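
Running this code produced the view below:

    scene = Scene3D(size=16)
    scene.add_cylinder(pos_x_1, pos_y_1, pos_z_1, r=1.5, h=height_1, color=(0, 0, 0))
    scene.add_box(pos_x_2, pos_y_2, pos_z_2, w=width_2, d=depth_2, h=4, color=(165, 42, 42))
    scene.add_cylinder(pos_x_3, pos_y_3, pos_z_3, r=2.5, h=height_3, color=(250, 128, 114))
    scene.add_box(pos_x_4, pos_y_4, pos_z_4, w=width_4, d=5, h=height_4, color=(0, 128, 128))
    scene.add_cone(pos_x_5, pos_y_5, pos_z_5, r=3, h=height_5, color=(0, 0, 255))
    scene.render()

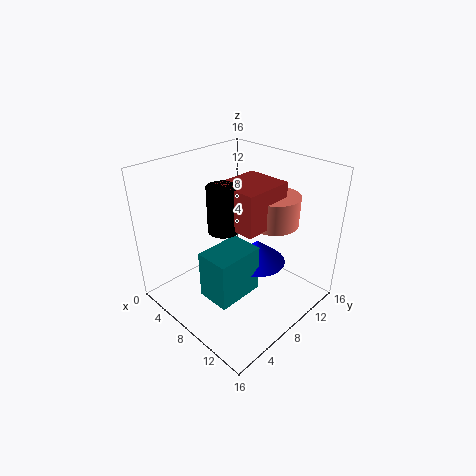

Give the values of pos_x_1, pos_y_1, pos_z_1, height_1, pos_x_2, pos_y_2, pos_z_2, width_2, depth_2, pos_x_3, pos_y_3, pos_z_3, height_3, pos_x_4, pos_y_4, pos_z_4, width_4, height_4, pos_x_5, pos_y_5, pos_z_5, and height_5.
pos_x_1 = 9.5, pos_y_1 = 4.5, pos_z_1 = 11, height_1 = 4.5, pos_x_2 = 8.5, pos_y_2 = 4.5, pos_z_2 = 11.5, width_2 = 4.5, depth_2 = 5, pos_x_3 = 12, pos_y_3 = 9, pos_z_3 = 11, height_3 = 3, pos_x_4 = 8.5, pos_y_4 = 2, pos_z_4 = 4, width_4 = 3.5, height_4 = 5, pos_x_5 = 10.5, pos_y_5 = 8.5, pos_z_5 = 6, height_5 = 2.5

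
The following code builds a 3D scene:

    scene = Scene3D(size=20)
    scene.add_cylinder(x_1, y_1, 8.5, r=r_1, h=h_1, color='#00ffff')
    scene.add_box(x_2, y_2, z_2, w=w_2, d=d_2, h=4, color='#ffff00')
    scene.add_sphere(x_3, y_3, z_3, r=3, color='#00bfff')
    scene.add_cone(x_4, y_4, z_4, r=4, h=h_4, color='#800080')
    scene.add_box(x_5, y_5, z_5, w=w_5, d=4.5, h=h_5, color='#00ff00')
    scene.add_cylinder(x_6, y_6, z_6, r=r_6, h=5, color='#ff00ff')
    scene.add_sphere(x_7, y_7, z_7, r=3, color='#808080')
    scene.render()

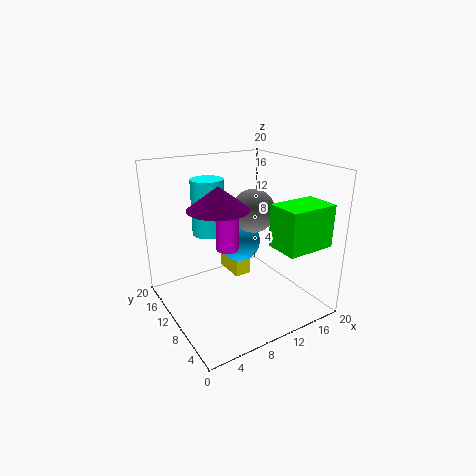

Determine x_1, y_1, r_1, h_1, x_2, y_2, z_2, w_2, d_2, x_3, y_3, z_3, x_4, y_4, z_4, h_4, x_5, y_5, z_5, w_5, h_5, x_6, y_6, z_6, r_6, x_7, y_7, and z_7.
x_1 = 9; y_1 = 17; r_1 = 2.5; h_1 = 8.5; x_2 = 11; y_2 = 12; z_2 = 2.5; w_2 = 2.5; d_2 = 5; x_3 = 11.5; y_3 = 12; z_3 = 8.5; x_4 = 6.5; y_4 = 9; z_4 = 15; h_4 = 3; x_5 = 11.5; y_5 = 0.5; z_5 = 10.5; w_5 = 6.5; h_5 = 5.5; x_6 = 8; y_6 = 9.5; z_6 = 9; r_6 = 1.5; x_7 = 12.5; y_7 = 10; z_7 = 13.5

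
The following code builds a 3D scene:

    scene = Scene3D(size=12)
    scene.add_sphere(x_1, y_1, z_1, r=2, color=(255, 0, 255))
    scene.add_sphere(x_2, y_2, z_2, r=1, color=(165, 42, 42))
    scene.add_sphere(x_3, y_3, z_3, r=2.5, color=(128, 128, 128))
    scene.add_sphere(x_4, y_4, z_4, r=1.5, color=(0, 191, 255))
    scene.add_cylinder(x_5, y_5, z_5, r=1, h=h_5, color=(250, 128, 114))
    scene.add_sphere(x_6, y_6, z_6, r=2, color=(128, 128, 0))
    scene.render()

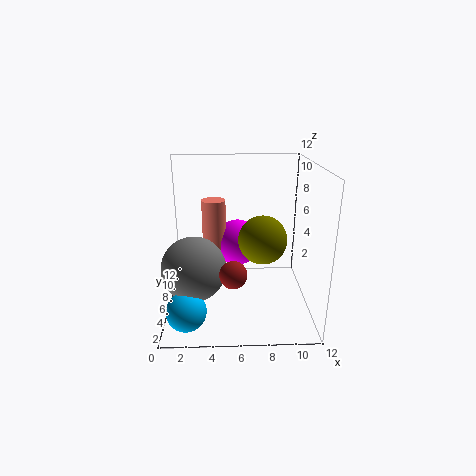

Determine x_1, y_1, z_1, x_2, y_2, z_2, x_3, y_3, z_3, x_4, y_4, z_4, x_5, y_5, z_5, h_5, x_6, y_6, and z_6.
x_1 = 6; y_1 = 7.5; z_1 = 5; x_2 = 5.5; y_2 = 1.5; z_2 = 5; x_3 = 2.5; y_3 = 3.5; z_3 = 4.5; x_4 = 2; y_4 = 1.5; z_4 = 2; x_5 = 4; y_5 = 7; z_5 = 3; h_5 = 6; x_6 = 8; y_6 = 5.5; z_6 = 6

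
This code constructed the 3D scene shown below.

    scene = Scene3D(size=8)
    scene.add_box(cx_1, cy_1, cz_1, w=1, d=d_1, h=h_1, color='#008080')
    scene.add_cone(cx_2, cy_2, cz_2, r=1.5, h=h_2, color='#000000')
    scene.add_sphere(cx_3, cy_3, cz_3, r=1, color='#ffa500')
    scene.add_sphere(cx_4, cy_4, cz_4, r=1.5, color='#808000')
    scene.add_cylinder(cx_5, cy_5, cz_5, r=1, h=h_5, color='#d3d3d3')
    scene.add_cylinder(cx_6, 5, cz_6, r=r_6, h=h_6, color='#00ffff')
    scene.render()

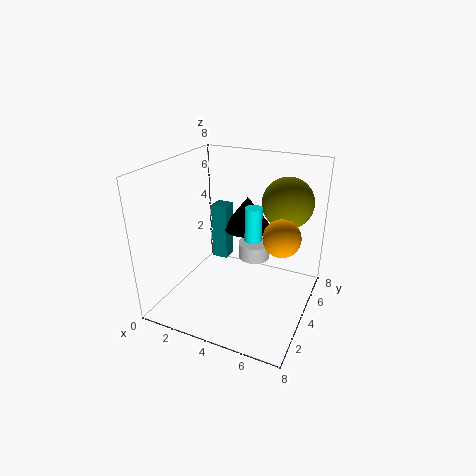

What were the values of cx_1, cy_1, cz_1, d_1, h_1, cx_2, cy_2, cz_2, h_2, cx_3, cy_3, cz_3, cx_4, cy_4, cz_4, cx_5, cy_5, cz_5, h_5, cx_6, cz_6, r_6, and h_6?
cx_1 = 1.5
cy_1 = 5.5
cz_1 = 1.5
d_1 = 1
h_1 = 3.5
cx_2 = 3.5
cy_2 = 6.5
cz_2 = 3.5
h_2 = 2
cx_3 = 6.5
cy_3 = 4
cz_3 = 4.5
cx_4 = 6
cy_4 = 6.5
cz_4 = 5.5
cx_5 = 4
cy_5 = 6.5
cz_5 = 1.5
h_5 = 1
cx_6 = 4.5
cz_6 = 3.5
r_6 = 0.5
h_6 = 2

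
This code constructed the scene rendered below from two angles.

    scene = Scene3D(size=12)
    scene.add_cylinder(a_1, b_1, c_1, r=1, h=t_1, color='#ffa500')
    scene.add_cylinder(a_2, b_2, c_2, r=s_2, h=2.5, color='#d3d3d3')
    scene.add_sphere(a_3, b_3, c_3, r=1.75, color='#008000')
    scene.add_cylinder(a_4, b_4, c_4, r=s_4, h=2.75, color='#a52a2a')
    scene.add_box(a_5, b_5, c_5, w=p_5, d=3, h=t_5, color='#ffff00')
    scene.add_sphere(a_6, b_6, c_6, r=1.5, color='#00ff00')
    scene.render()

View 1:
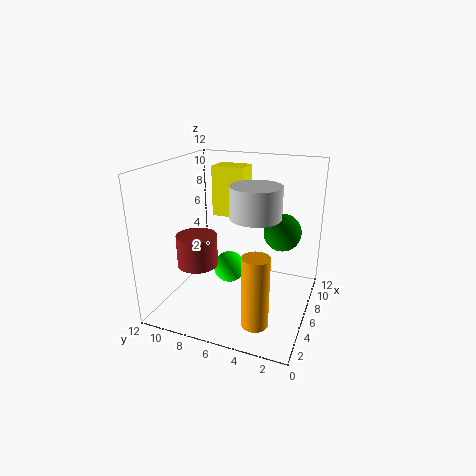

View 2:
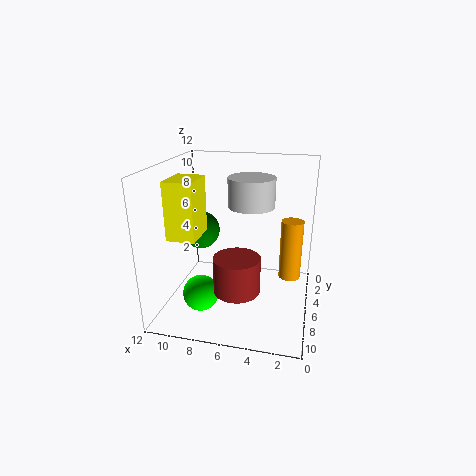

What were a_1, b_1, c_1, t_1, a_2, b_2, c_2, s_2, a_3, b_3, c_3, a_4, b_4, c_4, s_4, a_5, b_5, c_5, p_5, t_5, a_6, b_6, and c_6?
a_1 = 1.75
b_1 = 3
c_1 = 1.25
t_1 = 5.5
a_2 = 5.25
b_2 = 4.25
c_2 = 8.25
s_2 = 2
a_3 = 10.25
b_3 = 3.25
c_3 = 5.25
a_4 = 5.25
b_4 = 9.5
c_4 = 3.25
s_4 = 1.75
a_5 = 8.5
b_5 = 6.5
c_5 = 6.75
p_5 = 2.25
t_5 = 4.5
a_6 = 8.75
b_6 = 8
c_6 = 1.5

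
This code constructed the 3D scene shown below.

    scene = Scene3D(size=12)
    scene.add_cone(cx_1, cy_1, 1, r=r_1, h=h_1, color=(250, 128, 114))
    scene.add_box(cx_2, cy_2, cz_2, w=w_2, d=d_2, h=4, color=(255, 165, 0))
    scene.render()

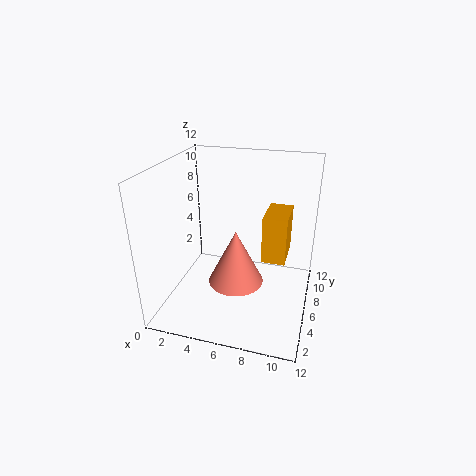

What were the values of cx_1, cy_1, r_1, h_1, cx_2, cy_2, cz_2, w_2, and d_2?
cx_1 = 5.5, cy_1 = 7, r_1 = 2.5, h_1 = 5, cx_2 = 8, cy_2 = 6, cz_2 = 4, w_2 = 2, d_2 = 3.5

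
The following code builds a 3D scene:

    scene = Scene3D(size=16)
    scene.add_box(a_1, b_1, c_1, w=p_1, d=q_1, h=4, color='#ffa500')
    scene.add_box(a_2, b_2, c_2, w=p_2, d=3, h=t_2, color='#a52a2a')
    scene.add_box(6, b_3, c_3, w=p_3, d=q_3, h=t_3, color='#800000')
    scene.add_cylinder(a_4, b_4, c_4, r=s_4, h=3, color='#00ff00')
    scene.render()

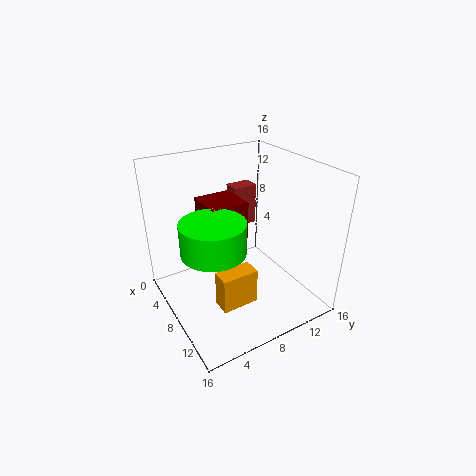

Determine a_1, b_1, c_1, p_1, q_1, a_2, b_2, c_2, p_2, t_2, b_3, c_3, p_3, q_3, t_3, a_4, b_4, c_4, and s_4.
a_1 = 10
b_1 = 4
c_1 = 2
p_1 = 2
q_1 = 4
a_2 = 2
b_2 = 10
c_2 = 7
p_2 = 2
t_2 = 5
b_3 = 4
c_3 = 9
p_3 = 4
q_3 = 4
t_3 = 4
a_4 = 12
b_4 = 3
c_4 = 10
s_4 = 3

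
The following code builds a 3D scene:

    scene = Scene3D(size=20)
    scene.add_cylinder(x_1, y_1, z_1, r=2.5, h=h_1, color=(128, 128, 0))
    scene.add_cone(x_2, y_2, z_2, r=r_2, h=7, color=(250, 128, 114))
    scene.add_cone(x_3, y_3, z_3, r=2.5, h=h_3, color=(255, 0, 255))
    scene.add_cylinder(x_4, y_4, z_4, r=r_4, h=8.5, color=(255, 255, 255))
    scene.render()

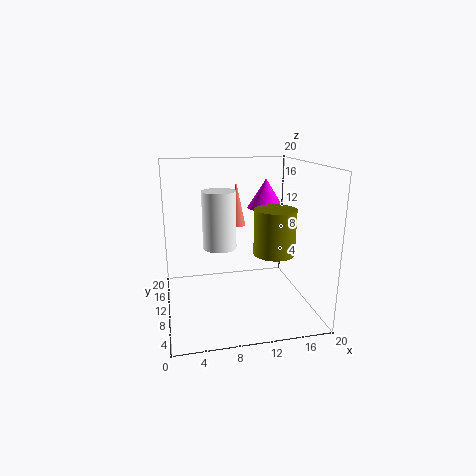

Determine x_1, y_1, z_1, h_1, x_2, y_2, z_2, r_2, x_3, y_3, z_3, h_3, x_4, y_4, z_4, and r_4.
x_1 = 13; y_1 = 3.5; z_1 = 10; h_1 = 5.5; x_2 = 11.5; y_2 = 18; z_2 = 9.5; r_2 = 1.5; x_3 = 14; y_3 = 10.5; z_3 = 14; h_3 = 4; x_4 = 8; y_4 = 13.5; z_4 = 7.5; r_4 = 2.5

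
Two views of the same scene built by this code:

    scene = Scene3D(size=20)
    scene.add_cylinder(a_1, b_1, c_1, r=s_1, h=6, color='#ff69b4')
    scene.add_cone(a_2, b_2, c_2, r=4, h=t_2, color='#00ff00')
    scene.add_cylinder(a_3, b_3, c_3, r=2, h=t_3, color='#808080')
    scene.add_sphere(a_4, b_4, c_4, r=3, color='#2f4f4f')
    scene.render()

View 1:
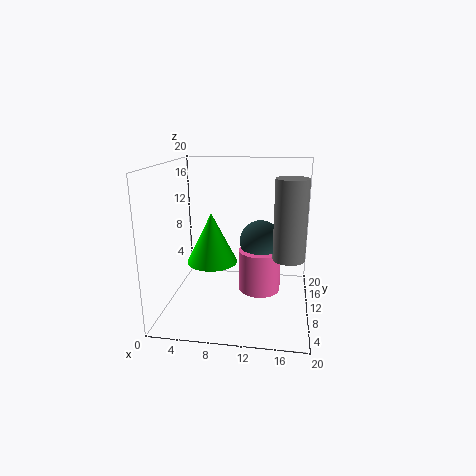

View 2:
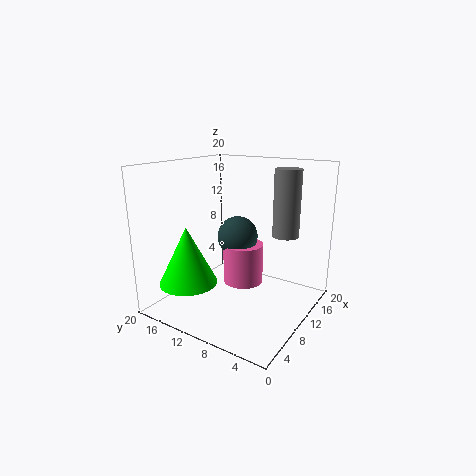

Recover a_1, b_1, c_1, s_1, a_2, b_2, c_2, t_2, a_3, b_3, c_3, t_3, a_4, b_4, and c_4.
a_1 = 13; b_1 = 11; c_1 = 2; s_1 = 3; a_2 = 5; b_2 = 15; c_2 = 4; t_2 = 8; a_3 = 17; b_3 = 6; c_3 = 9; t_3 = 10; a_4 = 13; b_4 = 12; c_4 = 9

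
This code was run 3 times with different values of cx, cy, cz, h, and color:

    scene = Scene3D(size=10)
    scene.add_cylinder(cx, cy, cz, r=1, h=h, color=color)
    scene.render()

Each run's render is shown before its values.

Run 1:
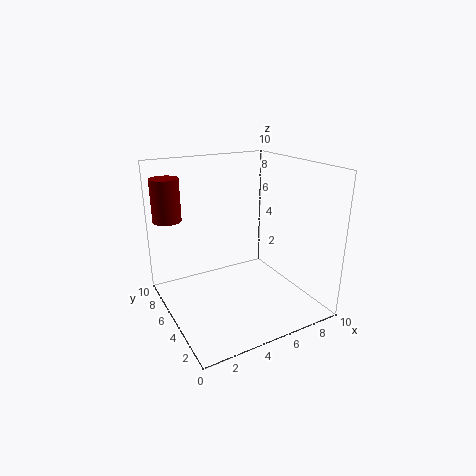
cx = 1; cy = 8; cz = 6; h = 3; color = 'maroon'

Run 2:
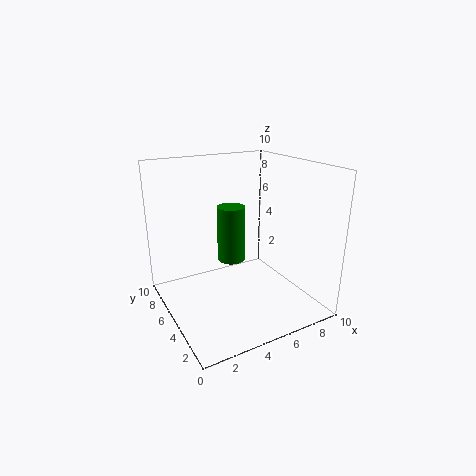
cx = 5; cy = 6; cz = 3; h = 4; color = 'green'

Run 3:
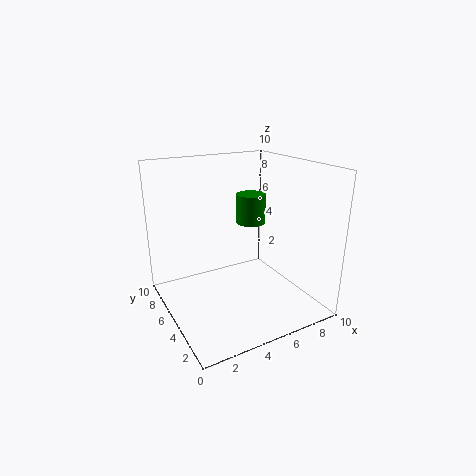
cx = 6; cy = 5; cz = 6; h = 2; color = 'green'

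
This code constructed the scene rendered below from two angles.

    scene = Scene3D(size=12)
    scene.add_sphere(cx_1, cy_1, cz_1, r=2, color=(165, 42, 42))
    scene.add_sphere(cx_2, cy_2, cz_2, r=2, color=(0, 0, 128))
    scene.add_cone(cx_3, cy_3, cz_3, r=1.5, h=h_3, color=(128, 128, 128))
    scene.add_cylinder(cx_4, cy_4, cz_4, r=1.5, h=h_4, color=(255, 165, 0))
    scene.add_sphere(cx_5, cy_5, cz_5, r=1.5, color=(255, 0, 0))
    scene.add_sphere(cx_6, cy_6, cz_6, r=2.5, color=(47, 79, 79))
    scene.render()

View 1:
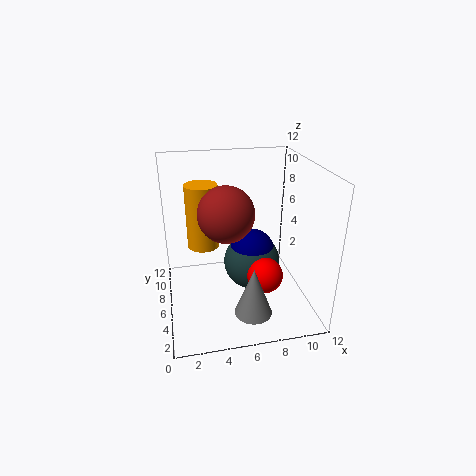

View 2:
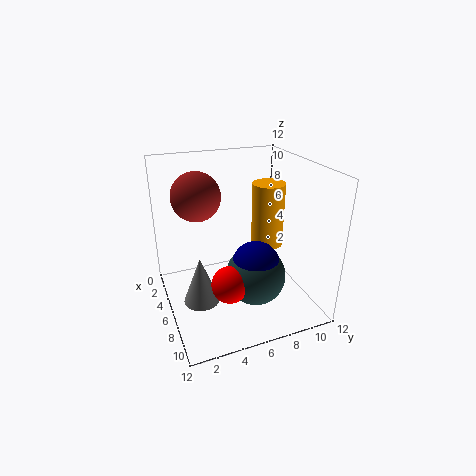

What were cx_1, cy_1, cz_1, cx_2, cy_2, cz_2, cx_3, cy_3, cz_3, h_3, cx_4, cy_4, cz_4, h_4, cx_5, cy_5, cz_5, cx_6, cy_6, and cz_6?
cx_1 = 4.5; cy_1 = 3; cz_1 = 9.5; cx_2 = 7.5; cy_2 = 7; cz_2 = 4; cx_3 = 6.5; cy_3 = 2.5; cz_3 = 1; h_3 = 4; cx_4 = 3.5; cy_4 = 10; cz_4 = 3.5; h_4 = 6; cx_5 = 8; cy_5 = 4.5; cz_5 = 3; cx_6 = 7.5; cy_6 = 7; cz_6 = 3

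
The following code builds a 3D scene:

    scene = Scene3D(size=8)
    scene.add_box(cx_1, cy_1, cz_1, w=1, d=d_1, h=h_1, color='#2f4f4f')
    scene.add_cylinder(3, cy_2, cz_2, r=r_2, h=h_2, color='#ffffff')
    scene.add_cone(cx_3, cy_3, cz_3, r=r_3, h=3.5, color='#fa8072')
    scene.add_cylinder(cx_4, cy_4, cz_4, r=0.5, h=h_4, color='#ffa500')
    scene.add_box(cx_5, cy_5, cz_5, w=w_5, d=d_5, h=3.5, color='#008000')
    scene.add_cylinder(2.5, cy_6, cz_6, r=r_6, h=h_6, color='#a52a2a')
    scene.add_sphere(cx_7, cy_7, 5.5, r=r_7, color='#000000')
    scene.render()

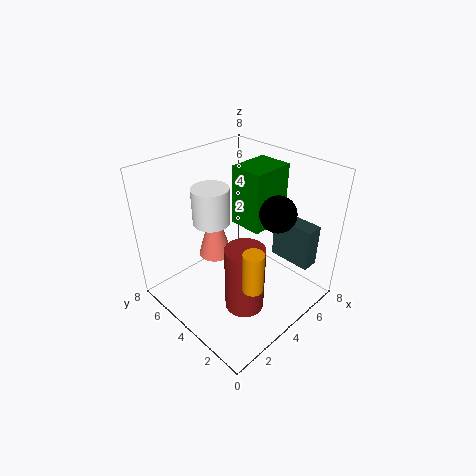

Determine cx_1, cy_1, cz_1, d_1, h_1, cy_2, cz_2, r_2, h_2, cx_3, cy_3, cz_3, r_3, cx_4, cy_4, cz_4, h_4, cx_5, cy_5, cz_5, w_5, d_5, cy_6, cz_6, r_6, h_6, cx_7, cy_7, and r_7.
cx_1 = 6.5, cy_1 = 1, cz_1 = 2, d_1 = 2.5, h_1 = 2.5, cy_2 = 5, cz_2 = 5, r_2 = 1, h_2 = 2, cx_3 = 4, cy_3 = 6, cz_3 = 2, r_3 = 1, cx_4 = 2, cy_4 = 1, cz_4 = 3.5, h_4 = 2, cx_5 = 5, cy_5 = 3.5, cz_5 = 4, w_5 = 2.5, d_5 = 2, cy_6 = 2, cz_6 = 1.5, r_6 = 1, h_6 = 3.5, cx_7 = 5.5, cy_7 = 2.5, r_7 = 1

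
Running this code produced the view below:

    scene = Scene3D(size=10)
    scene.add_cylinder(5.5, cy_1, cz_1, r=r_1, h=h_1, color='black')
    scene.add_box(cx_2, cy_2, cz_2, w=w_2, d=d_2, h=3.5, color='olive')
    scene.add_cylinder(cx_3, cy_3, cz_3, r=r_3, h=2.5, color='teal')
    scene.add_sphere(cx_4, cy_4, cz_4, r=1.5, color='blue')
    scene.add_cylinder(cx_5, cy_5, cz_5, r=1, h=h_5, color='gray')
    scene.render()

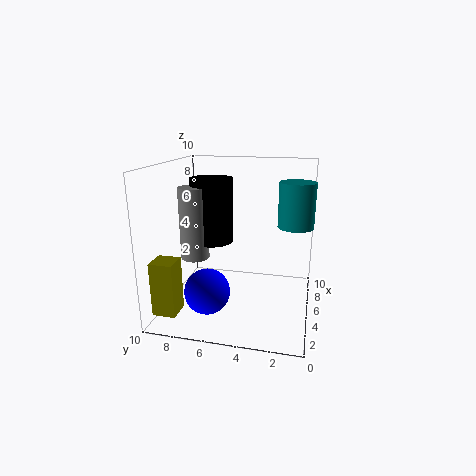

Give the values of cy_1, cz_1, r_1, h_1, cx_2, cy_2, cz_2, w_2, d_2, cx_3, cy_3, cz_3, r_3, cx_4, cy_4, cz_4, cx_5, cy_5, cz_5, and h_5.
cy_1 = 7, cz_1 = 4.5, r_1 = 1.5, h_1 = 4.5, cx_2 = 0.5, cy_2 = 8, cz_2 = 1, w_2 = 1.5, d_2 = 1.5, cx_3 = 2, cy_3 = 1, cz_3 = 7, r_3 = 1, cx_4 = 2.5, cy_4 = 6.5, cz_4 = 2, cx_5 = 4.5, cy_5 = 8, cz_5 = 3.5, h_5 = 5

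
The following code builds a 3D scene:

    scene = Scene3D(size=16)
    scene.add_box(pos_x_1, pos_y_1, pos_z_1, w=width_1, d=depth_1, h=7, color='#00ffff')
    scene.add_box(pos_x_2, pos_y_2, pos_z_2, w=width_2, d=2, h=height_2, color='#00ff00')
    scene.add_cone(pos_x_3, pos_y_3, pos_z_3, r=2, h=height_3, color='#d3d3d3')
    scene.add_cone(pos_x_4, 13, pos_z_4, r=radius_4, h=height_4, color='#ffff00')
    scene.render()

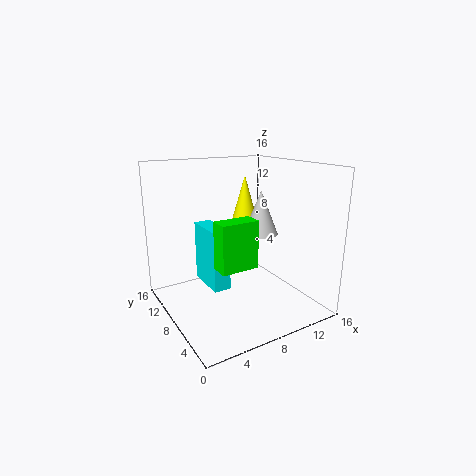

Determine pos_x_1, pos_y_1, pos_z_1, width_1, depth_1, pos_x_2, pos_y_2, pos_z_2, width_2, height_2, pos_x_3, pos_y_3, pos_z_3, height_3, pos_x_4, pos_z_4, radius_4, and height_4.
pos_x_1 = 5
pos_y_1 = 8
pos_z_1 = 2
width_1 = 2
depth_1 = 5
pos_x_2 = 4
pos_y_2 = 4
pos_z_2 = 6
width_2 = 4
height_2 = 5
pos_x_3 = 11
pos_y_3 = 8
pos_z_3 = 8
height_3 = 5
pos_x_4 = 12
pos_z_4 = 7
radius_4 = 2
height_4 = 7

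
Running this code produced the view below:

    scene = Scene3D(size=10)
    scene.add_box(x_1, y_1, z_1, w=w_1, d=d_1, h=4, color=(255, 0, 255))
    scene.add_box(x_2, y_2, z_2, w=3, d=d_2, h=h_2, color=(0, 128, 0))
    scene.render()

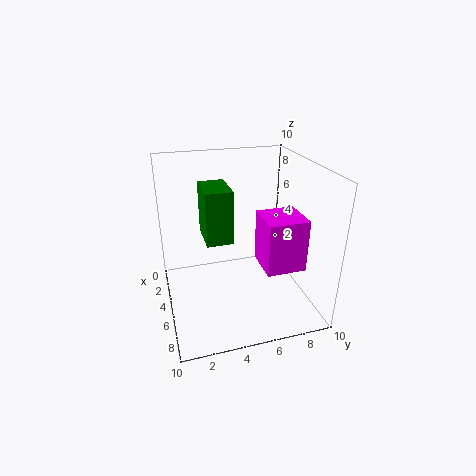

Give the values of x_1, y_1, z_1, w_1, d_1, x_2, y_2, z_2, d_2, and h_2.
x_1 = 3
y_1 = 7
z_1 = 2
w_1 = 3
d_1 = 3
x_2 = 1
y_2 = 3
z_2 = 4
d_2 = 2
h_2 = 4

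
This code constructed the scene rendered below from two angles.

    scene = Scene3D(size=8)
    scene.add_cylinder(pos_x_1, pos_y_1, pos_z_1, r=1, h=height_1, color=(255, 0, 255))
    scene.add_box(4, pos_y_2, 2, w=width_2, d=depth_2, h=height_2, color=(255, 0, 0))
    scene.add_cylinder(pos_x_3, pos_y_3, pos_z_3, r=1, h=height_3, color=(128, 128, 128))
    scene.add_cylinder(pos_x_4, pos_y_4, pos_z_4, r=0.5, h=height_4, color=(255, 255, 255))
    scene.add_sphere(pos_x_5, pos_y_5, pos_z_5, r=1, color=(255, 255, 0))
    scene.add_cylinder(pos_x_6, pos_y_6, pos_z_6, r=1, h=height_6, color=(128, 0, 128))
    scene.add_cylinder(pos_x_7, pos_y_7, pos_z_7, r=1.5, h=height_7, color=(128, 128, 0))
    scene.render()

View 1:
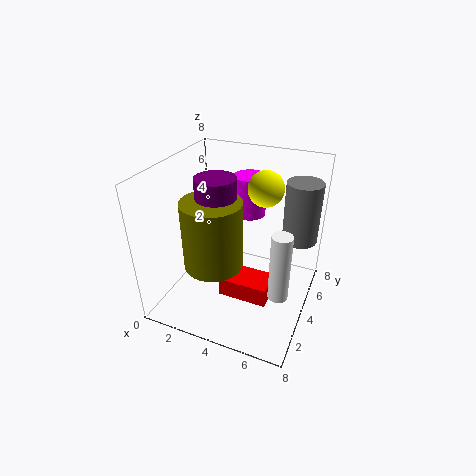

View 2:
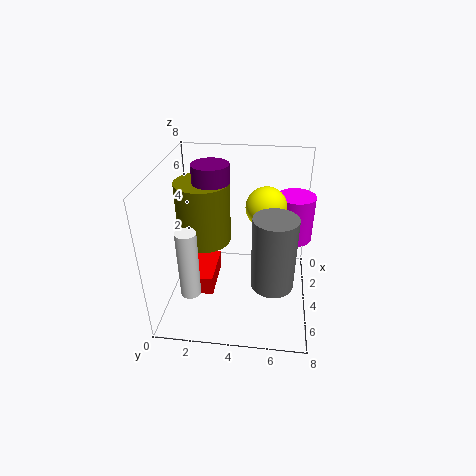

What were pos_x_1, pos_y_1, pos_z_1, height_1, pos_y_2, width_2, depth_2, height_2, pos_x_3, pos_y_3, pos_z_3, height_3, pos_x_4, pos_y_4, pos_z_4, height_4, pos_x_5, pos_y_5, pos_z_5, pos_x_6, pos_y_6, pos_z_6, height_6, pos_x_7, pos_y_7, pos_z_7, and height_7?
pos_x_1 = 3.5
pos_y_1 = 7
pos_z_1 = 4
height_1 = 2.5
pos_y_2 = 1.5
width_2 = 2.5
depth_2 = 1.5
height_2 = 1
pos_x_3 = 7
pos_y_3 = 6
pos_z_3 = 3.5
height_3 = 3.5
pos_x_4 = 7
pos_y_4 = 2
pos_z_4 = 2.5
height_4 = 3.5
pos_x_5 = 5
pos_y_5 = 5.5
pos_z_5 = 6.5
pos_x_6 = 3.5
pos_y_6 = 2.5
pos_z_6 = 5.5
height_6 = 2.5
pos_x_7 = 3.5
pos_y_7 = 2
pos_z_7 = 3.5
height_7 = 3.5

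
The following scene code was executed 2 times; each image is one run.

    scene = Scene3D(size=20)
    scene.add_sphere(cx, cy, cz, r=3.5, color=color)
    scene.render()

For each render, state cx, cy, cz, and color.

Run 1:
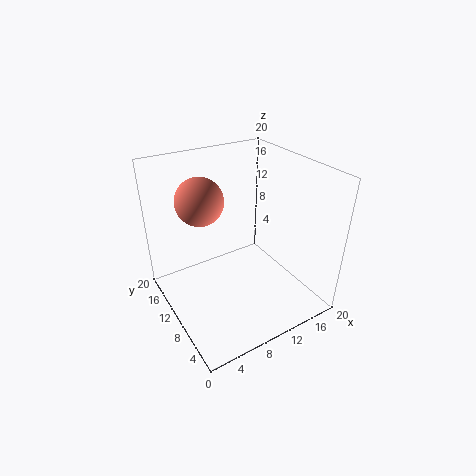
cx = 7, cy = 15.5, cz = 14, color = 'salmon'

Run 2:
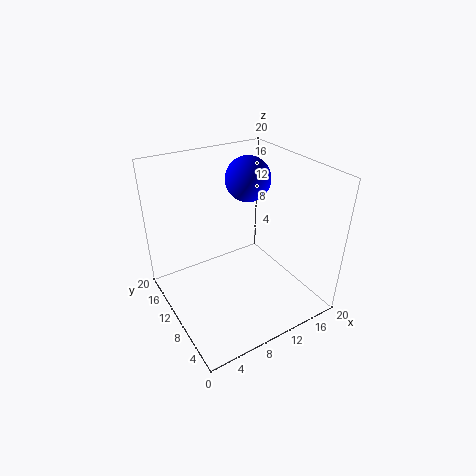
cx = 15.5, cy = 16, cz = 15.5, color = 'blue'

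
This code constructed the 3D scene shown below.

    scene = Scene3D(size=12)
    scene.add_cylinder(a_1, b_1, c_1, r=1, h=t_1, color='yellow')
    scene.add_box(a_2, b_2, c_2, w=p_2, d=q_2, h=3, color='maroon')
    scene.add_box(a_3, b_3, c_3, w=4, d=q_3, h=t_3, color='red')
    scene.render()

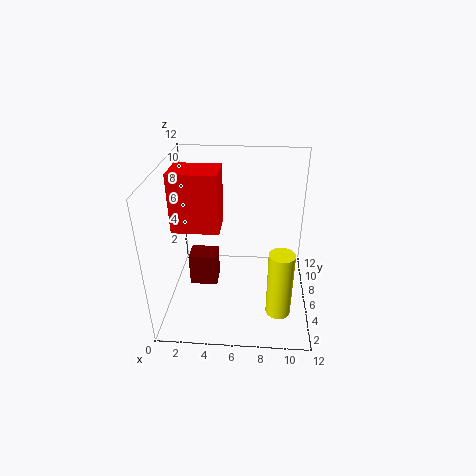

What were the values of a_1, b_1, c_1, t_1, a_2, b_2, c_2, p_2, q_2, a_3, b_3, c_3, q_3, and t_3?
a_1 = 9.5; b_1 = 3; c_1 = 1; t_1 = 5.5; a_2 = 1.5; b_2 = 6.5; c_2 = 0.5; p_2 = 2.5; q_2 = 2; a_3 = 0.5; b_3 = 5.5; c_3 = 6.5; q_3 = 3; t_3 = 5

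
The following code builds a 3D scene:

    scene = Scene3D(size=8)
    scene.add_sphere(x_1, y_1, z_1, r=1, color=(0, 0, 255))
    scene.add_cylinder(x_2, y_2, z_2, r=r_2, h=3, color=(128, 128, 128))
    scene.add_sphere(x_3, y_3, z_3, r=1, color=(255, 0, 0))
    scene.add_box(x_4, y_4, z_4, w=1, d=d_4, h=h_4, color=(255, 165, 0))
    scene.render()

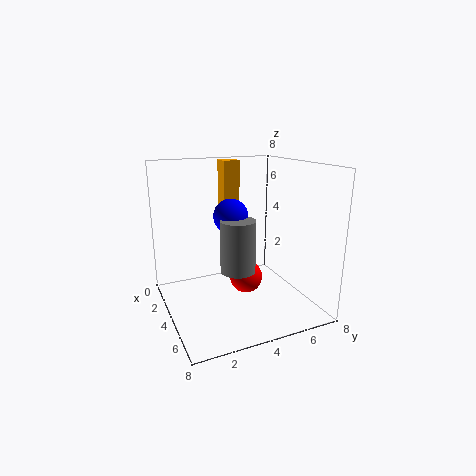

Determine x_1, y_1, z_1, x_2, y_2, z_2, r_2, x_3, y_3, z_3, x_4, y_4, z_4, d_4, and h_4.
x_1 = 3; y_1 = 4; z_1 = 5; x_2 = 4; y_2 = 4; z_2 = 2; r_2 = 1; x_3 = 3; y_3 = 5; z_3 = 1; x_4 = 1; y_4 = 4; z_4 = 5; d_4 = 1; h_4 = 3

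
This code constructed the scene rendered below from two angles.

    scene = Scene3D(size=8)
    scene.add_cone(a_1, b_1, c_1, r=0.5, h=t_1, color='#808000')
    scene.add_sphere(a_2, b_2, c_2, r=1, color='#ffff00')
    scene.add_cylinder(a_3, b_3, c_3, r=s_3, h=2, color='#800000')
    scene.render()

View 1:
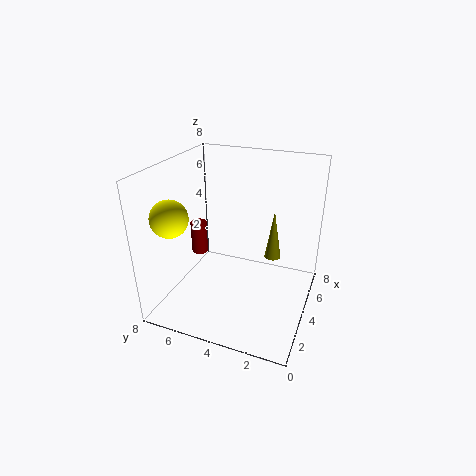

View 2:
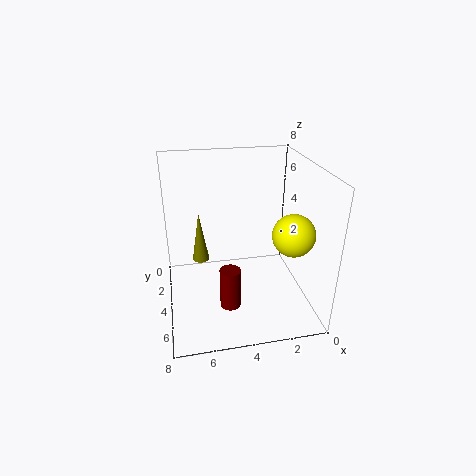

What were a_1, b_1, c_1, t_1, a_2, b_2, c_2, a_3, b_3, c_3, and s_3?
a_1 = 6; b_1 = 2.5; c_1 = 2; t_1 = 3; a_2 = 2; b_2 = 7; c_2 = 5.5; a_3 = 5; b_3 = 7; c_3 = 2; s_3 = 0.5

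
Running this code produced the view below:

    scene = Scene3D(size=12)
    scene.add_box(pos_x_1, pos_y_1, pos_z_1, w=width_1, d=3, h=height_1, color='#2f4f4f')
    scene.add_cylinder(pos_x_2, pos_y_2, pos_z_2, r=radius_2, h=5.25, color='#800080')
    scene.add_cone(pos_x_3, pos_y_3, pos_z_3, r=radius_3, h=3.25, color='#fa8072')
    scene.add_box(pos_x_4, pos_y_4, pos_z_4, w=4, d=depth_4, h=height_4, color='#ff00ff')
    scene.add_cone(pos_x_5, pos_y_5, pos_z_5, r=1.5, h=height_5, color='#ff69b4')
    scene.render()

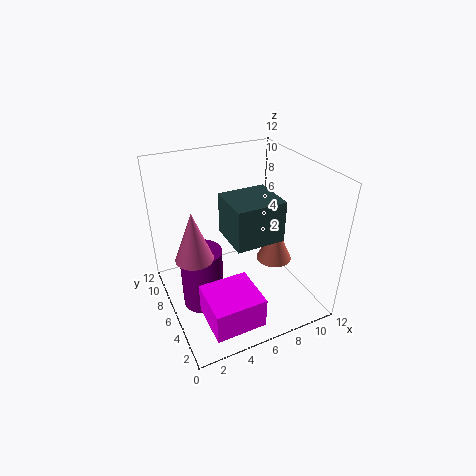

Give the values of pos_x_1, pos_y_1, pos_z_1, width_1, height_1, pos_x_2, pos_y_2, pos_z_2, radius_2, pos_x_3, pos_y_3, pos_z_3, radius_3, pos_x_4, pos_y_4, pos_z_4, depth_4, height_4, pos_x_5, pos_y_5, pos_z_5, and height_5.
pos_x_1 = 3.25, pos_y_1 = 0.25, pos_z_1 = 9, width_1 = 3.25, height_1 = 2.75, pos_x_2 = 2.75, pos_y_2 = 6.25, pos_z_2 = 0.25, radius_2 = 1.75, pos_x_3 = 9, pos_y_3 = 5, pos_z_3 = 3.75, radius_3 = 1.5, pos_x_4 = 1.75, pos_y_4 = 0.5, pos_z_4 = 1.25, depth_4 = 3.75, height_4 = 2.5, pos_x_5 = 2, pos_y_5 = 5.5, pos_z_5 = 5.5, height_5 = 4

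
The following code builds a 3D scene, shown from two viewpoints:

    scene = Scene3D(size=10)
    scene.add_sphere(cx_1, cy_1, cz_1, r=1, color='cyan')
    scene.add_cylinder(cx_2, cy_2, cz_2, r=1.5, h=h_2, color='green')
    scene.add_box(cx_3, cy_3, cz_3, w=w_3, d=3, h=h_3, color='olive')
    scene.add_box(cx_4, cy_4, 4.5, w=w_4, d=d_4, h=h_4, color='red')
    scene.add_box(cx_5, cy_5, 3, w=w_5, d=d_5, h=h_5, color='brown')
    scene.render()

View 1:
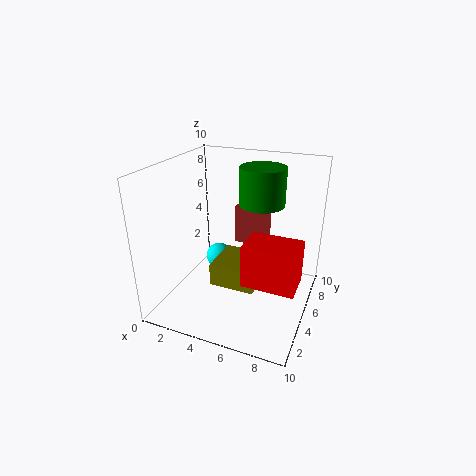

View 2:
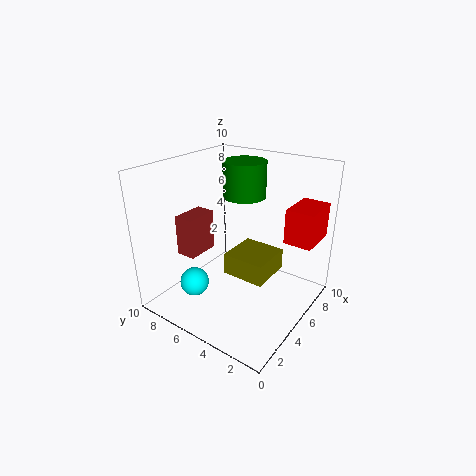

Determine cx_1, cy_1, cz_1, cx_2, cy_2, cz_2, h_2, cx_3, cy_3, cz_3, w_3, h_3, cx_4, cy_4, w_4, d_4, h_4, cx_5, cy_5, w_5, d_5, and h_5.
cx_1 = 2.5
cy_1 = 7
cz_1 = 2
cx_2 = 6.5
cy_2 = 5.5
cz_2 = 7.5
h_2 = 2.5
cx_3 = 4
cy_3 = 2.5
cz_3 = 2.5
w_3 = 3
h_3 = 1.5
cx_4 = 7
cy_4 = 0.5
w_4 = 3
d_4 = 2
h_4 = 2.5
cx_5 = 3.5
cy_5 = 8
w_5 = 2.5
d_5 = 1.5
h_5 = 3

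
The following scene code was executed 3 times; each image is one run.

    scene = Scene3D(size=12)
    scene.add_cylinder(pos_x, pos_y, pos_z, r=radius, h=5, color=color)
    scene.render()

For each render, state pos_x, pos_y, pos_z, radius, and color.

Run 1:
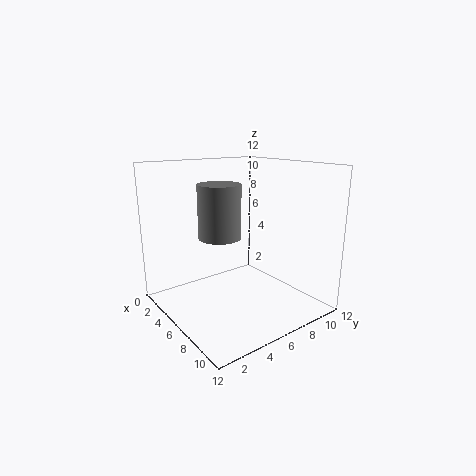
pos_x = 2.5; pos_y = 6.5; pos_z = 5; radius = 2; color = 'gray'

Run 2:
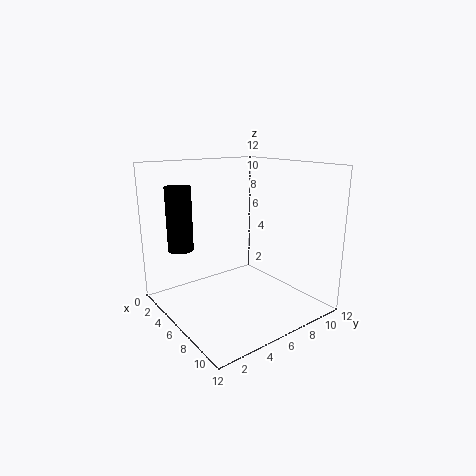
pos_x = 4.5; pos_y = 1.5; pos_z = 5.5; radius = 1; color = 'black'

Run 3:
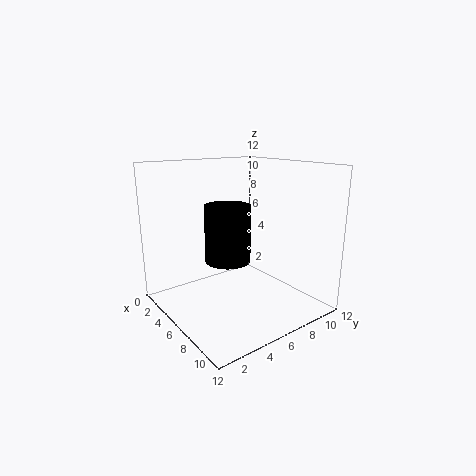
pos_x = 4.5; pos_y = 6; pos_z = 3.5; radius = 2; color = 'black'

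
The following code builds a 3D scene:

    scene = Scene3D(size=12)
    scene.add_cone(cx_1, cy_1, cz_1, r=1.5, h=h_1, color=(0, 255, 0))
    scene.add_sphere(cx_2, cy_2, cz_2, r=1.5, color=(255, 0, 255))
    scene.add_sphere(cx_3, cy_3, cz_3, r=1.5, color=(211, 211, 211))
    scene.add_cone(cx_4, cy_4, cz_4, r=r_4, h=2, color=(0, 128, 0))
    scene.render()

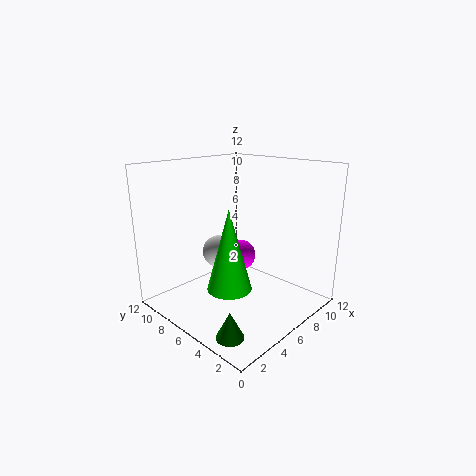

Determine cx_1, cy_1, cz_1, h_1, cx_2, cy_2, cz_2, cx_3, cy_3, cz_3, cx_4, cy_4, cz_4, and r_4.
cx_1 = 1.5; cy_1 = 2.5; cz_1 = 4.5; h_1 = 5.5; cx_2 = 9.5; cy_2 = 9; cz_2 = 2.5; cx_3 = 7; cy_3 = 9.5; cz_3 = 3.5; cx_4 = 1; cy_4 = 2; cz_4 = 1; r_4 = 1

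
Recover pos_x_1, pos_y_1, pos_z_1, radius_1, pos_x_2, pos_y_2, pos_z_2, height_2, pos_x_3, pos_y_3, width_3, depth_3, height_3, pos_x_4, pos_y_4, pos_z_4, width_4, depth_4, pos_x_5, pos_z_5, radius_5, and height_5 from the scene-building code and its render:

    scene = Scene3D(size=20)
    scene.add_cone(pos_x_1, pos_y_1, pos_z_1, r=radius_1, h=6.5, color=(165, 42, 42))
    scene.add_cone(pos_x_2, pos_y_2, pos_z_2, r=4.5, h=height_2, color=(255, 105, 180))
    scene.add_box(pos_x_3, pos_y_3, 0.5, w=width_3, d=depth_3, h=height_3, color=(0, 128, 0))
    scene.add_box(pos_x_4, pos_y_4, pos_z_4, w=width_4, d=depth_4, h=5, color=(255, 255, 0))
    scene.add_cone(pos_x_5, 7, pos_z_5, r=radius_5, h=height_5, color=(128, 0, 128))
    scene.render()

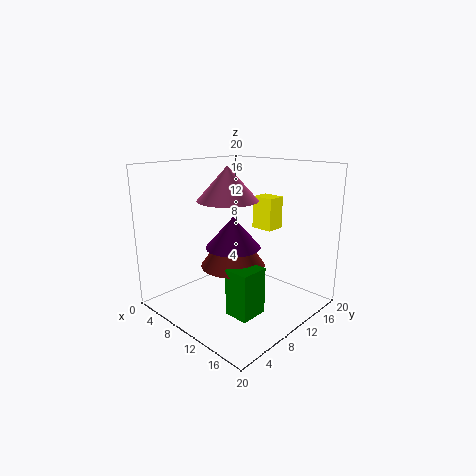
pos_x_1 = 9.5; pos_y_1 = 9.5; pos_z_1 = 6; radius_1 = 4.5; pos_x_2 = 6.5; pos_y_2 = 11.5; pos_z_2 = 14.5; height_2 = 5; pos_x_3 = 11.5; pos_y_3 = 6; width_3 = 3.5; depth_3 = 4; height_3 = 6.5; pos_x_4 = 7; pos_y_4 = 16.5; pos_z_4 = 9.5; width_4 = 3.5; depth_4 = 3; pos_x_5 = 12; pos_z_5 = 10; radius_5 = 3.5; height_5 = 4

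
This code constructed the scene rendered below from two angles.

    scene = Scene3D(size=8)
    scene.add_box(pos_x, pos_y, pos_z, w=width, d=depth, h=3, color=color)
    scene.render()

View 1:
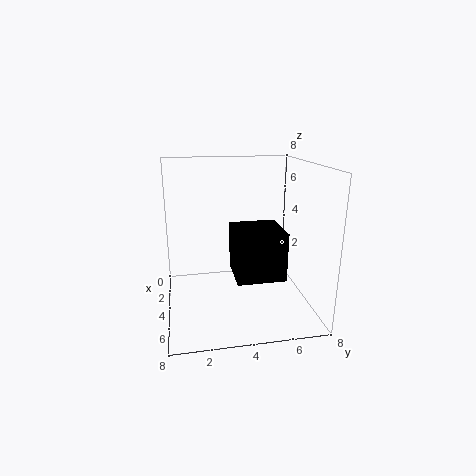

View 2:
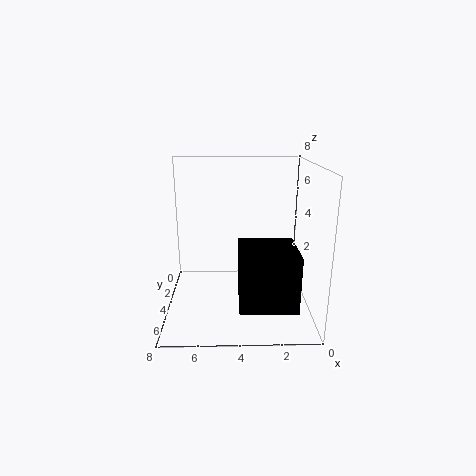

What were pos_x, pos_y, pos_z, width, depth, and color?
pos_x = 1; pos_y = 4; pos_z = 1; width = 3; depth = 3; color = 'black'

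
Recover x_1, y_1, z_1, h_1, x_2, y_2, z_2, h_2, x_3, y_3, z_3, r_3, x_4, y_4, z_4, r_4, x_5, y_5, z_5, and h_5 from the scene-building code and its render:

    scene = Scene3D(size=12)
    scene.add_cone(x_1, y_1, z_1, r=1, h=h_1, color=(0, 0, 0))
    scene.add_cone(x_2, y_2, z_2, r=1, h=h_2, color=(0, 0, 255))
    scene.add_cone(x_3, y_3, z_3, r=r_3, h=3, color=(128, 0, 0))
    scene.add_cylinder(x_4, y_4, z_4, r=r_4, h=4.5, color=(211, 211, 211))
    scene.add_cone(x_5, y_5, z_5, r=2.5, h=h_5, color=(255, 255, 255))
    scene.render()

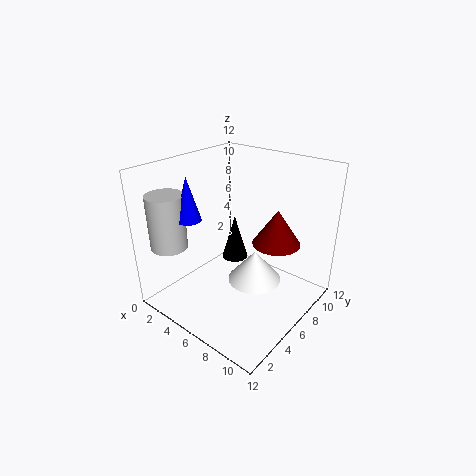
x_1 = 6.5, y_1 = 5, z_1 = 5, h_1 = 3.5, x_2 = 3.5, y_2 = 3, z_2 = 8, h_2 = 3.5, x_3 = 8.5, y_3 = 8, z_3 = 5.5, r_3 = 2, x_4 = 2, y_4 = 2, z_4 = 5.5, r_4 = 1.5, x_5 = 6, y_5 = 8.5, z_5 = 0.5, h_5 = 3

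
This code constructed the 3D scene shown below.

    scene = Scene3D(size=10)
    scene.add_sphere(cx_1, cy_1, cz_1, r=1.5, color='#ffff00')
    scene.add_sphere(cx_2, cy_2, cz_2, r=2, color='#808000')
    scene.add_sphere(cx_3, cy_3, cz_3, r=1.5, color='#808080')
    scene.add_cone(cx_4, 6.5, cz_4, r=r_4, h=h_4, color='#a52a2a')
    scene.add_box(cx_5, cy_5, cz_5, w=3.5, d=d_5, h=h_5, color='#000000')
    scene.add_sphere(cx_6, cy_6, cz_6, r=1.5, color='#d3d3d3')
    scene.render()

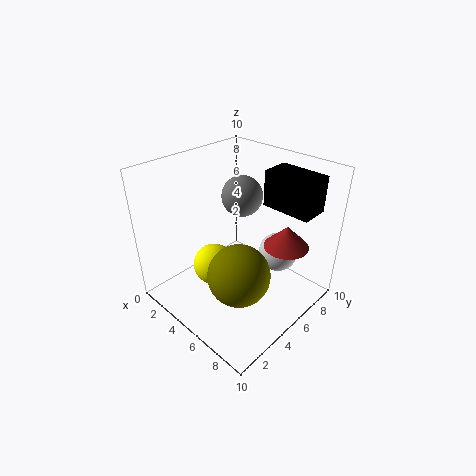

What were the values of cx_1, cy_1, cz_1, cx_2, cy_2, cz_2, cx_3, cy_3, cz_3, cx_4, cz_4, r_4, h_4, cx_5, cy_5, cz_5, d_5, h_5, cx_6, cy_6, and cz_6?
cx_1 = 3.5, cy_1 = 4, cz_1 = 2.5, cx_2 = 7, cy_2 = 3, cz_2 = 4, cx_3 = 3.5, cy_3 = 7, cz_3 = 7, cx_4 = 8, cz_4 = 5, r_4 = 1.5, h_4 = 1.5, cx_5 = 5.5, cy_5 = 7, cz_5 = 7, d_5 = 2, h_5 = 2.5, cx_6 = 6, cy_6 = 8.5, cz_6 = 2.5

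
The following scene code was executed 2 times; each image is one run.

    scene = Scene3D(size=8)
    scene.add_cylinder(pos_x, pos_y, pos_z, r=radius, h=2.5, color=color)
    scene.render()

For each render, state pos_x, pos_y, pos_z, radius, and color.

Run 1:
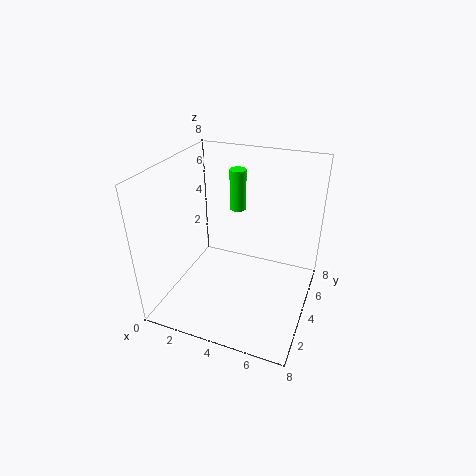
pos_x = 3, pos_y = 6.5, pos_z = 4.5, radius = 0.5, color = 'lime'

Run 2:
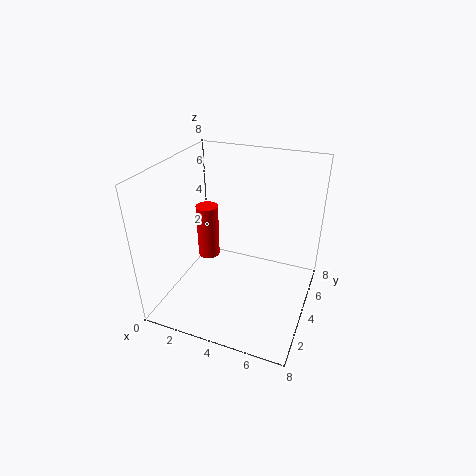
pos_x = 3.5, pos_y = 1.5, pos_z = 4.5, radius = 0.5, color = 'red'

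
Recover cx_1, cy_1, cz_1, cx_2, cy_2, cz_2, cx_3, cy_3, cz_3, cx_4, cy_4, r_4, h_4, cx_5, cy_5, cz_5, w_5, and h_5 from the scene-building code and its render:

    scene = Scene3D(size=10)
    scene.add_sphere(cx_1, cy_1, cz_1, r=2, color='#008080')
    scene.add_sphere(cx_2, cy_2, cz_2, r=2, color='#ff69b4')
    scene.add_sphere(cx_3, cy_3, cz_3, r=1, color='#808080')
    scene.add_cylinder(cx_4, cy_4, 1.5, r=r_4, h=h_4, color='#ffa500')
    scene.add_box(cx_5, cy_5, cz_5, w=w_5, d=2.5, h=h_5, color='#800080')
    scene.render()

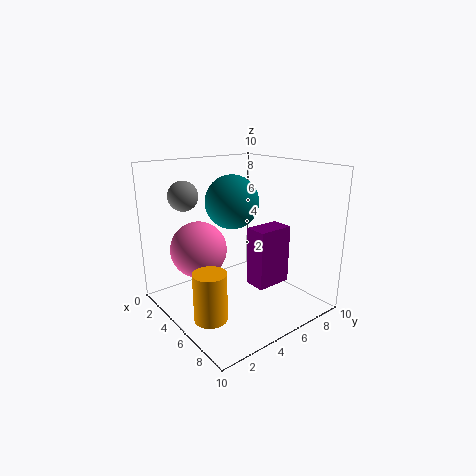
cx_1 = 3, cy_1 = 6, cz_1 = 7, cx_2 = 3, cy_2 = 3, cz_2 = 4, cx_3 = 3, cy_3 = 2, cz_3 = 8, cx_4 = 7.5, cy_4 = 1, r_4 = 1, h_4 = 3, cx_5 = 6, cy_5 = 5, cz_5 = 2, w_5 = 1.5, h_5 = 4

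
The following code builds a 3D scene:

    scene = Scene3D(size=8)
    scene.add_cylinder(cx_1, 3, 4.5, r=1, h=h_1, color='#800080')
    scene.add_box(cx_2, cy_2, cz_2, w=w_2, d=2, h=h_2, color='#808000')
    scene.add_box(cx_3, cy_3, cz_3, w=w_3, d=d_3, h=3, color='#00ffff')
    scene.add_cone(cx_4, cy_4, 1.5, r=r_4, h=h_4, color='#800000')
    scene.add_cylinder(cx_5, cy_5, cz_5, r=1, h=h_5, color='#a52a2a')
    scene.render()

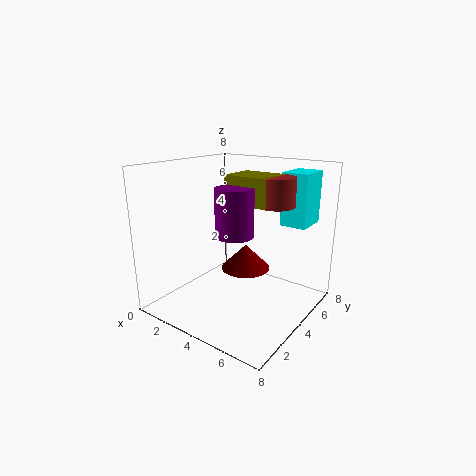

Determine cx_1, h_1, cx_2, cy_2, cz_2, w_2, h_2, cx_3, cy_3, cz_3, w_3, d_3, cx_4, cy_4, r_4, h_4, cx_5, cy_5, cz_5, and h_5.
cx_1 = 4.5
h_1 = 2.5
cx_2 = 3.5
cy_2 = 3.5
cz_2 = 6
w_2 = 2.5
h_2 = 1.5
cx_3 = 5.5
cy_3 = 6
cz_3 = 4.5
w_3 = 1.5
d_3 = 2
cx_4 = 3.5
cy_4 = 5.5
r_4 = 1.5
h_4 = 1.5
cx_5 = 6
cy_5 = 4.5
cz_5 = 6
h_5 = 1.5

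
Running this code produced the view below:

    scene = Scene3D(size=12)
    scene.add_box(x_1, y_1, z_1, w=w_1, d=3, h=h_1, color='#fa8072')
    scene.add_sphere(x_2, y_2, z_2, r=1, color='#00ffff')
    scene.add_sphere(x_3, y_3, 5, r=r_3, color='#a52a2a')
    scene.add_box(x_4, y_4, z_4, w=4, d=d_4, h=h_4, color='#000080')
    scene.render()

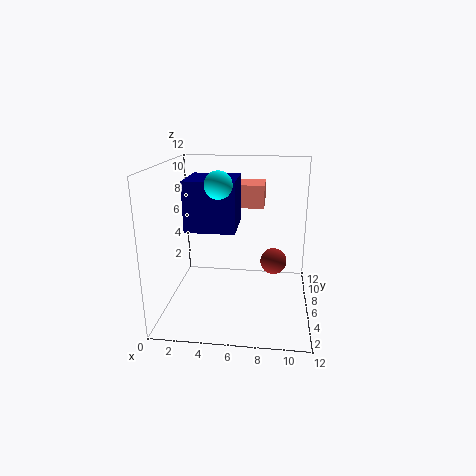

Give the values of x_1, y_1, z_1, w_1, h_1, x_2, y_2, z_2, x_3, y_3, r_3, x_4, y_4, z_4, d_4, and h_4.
x_1 = 5
y_1 = 8
z_1 = 8
w_1 = 3
h_1 = 2
x_2 = 5
y_2 = 3
z_2 = 11
x_3 = 9
y_3 = 4
r_3 = 1
x_4 = 2
y_4 = 4
z_4 = 7
d_4 = 4
h_4 = 4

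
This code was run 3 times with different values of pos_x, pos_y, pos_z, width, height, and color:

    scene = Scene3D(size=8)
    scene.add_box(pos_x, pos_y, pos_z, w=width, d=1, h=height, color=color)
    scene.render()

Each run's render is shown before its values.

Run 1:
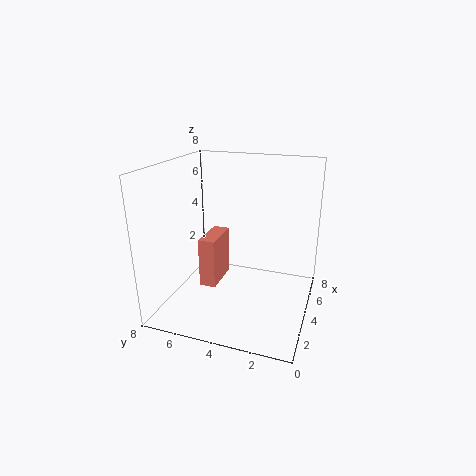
pos_x = 4; pos_y = 5.5; pos_z = 0.5; width = 2.5; height = 3; color = 'salmon'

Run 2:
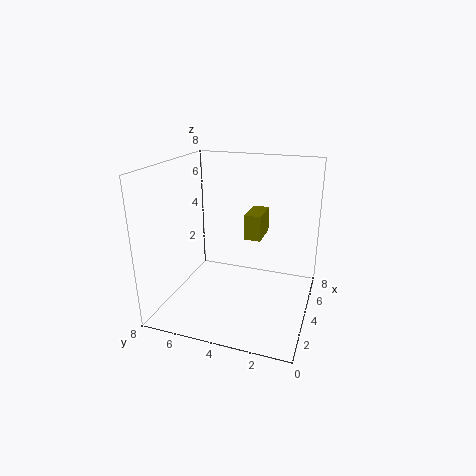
pos_x = 5; pos_y = 3; pos_z = 3.5; width = 2; height = 1.5; color = 'olive'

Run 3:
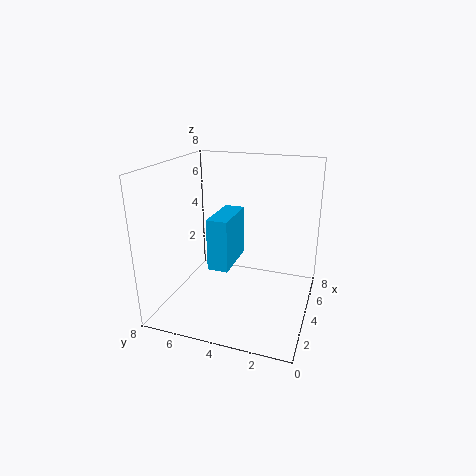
pos_x = 1; pos_y = 3.5; pos_z = 3.5; width = 2.5; height = 2.5; color = 'deepskyblue'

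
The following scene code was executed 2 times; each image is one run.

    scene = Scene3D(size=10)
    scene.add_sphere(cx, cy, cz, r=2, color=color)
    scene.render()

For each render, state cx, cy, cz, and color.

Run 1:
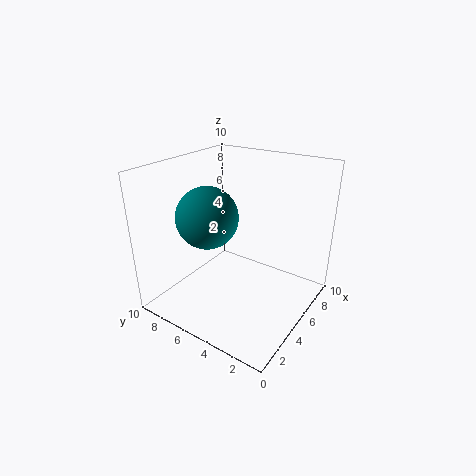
cx = 3, cy = 6, cz = 7, color = 'teal'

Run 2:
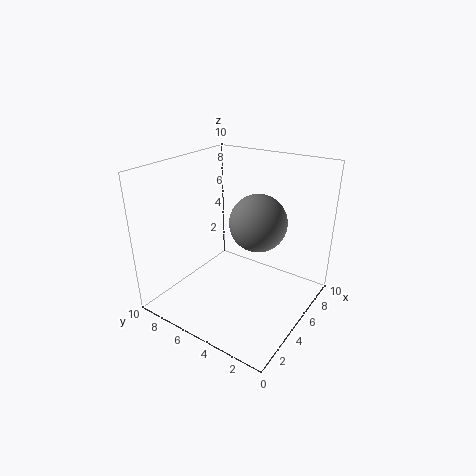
cx = 6, cy = 4, cz = 6, color = 'gray'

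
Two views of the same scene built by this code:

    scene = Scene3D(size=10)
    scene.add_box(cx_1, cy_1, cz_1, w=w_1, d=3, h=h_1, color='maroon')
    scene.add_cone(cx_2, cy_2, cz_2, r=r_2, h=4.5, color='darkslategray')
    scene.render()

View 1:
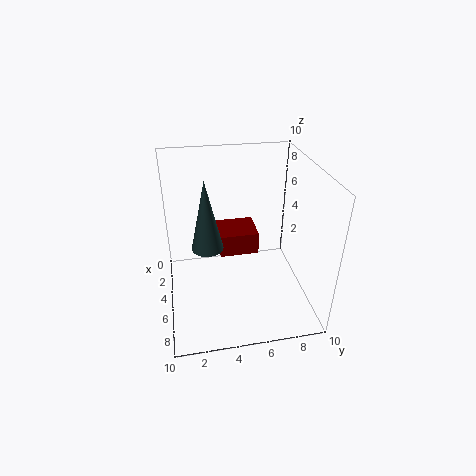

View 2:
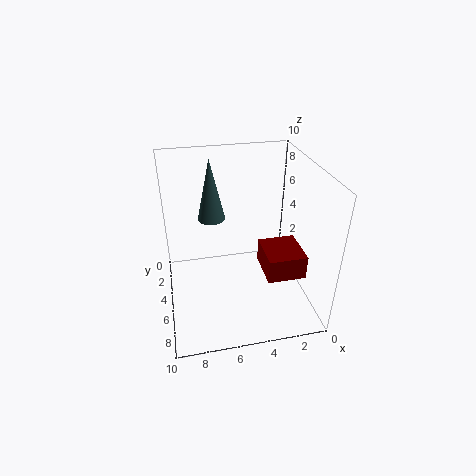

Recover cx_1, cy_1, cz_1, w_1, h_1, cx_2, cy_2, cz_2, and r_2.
cx_1 = 0.5
cy_1 = 4
cz_1 = 2.25
w_1 = 2.75
h_1 = 1.75
cx_2 = 6.5
cy_2 = 2.75
cz_2 = 5.5
r_2 = 1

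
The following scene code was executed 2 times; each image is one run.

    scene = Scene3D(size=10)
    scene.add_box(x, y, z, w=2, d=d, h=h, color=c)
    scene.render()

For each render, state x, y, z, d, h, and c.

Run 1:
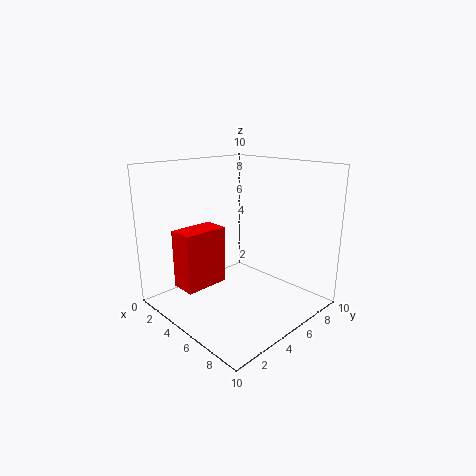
x = 0.5
y = 2.5
z = 0.5
d = 3.5
h = 4.5
c = 'red'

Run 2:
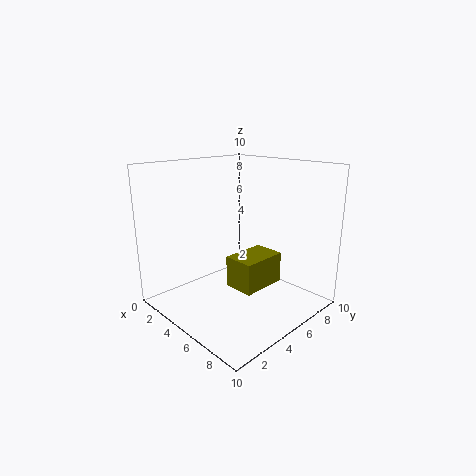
x = 6
y = 3
z = 2.5
d = 3
h = 2
c = 'olive'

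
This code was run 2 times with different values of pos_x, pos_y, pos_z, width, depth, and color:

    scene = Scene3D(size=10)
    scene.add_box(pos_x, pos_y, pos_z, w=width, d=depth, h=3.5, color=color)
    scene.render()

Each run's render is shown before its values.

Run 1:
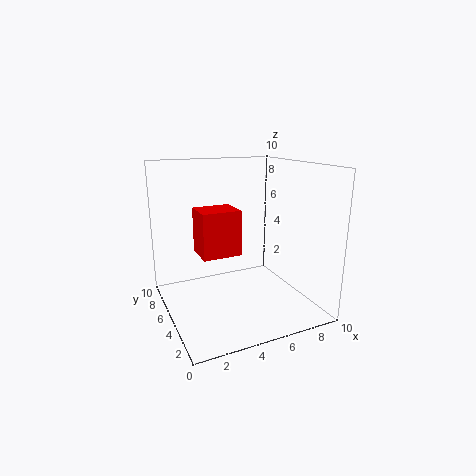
pos_x = 3; pos_y = 6.5; pos_z = 3; width = 3; depth = 2.5; color = 'red'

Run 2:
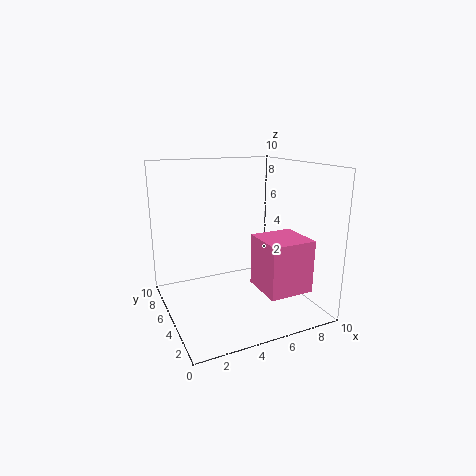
pos_x = 5.5; pos_y = 1; pos_z = 2; width = 3; depth = 3; color = 'hotpink'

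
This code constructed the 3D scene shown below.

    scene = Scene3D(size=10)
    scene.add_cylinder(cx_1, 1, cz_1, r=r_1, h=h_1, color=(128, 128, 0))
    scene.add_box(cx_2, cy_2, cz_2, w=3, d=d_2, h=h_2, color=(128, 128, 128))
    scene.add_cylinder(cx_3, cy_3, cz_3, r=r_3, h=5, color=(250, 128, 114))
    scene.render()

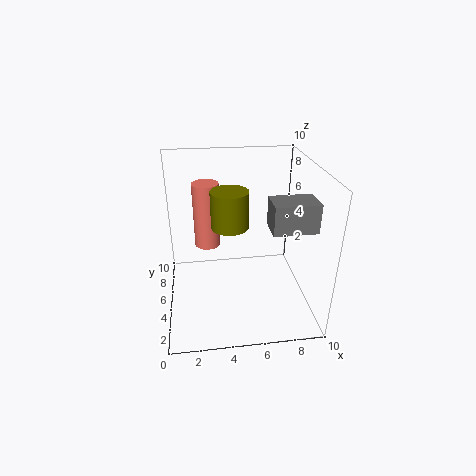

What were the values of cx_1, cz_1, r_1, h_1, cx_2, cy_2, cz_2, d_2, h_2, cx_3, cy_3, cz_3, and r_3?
cx_1 = 4; cz_1 = 8; r_1 = 1; h_1 = 2; cx_2 = 7; cy_2 = 3; cz_2 = 6; d_2 = 2; h_2 = 2; cx_3 = 3; cy_3 = 8; cz_3 = 3; r_3 = 1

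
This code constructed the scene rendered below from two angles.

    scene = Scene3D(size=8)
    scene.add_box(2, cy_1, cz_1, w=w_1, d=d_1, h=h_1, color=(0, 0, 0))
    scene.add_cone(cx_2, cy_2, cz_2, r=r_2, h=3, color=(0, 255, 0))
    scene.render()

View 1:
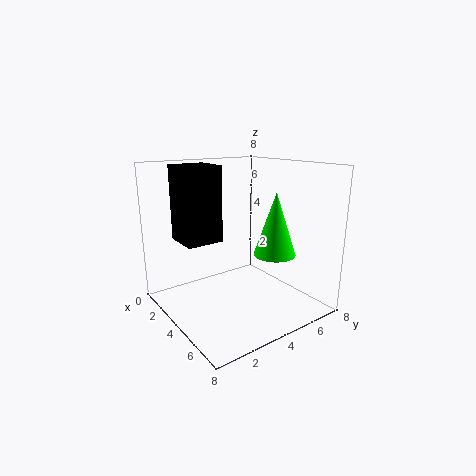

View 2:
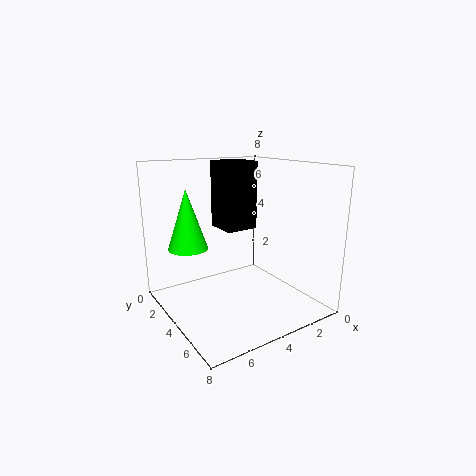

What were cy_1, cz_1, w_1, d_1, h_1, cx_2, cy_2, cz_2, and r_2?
cy_1 = 1
cz_1 = 4
w_1 = 2
d_1 = 2
h_1 = 4
cx_2 = 7
cy_2 = 4
cz_2 = 4
r_2 = 1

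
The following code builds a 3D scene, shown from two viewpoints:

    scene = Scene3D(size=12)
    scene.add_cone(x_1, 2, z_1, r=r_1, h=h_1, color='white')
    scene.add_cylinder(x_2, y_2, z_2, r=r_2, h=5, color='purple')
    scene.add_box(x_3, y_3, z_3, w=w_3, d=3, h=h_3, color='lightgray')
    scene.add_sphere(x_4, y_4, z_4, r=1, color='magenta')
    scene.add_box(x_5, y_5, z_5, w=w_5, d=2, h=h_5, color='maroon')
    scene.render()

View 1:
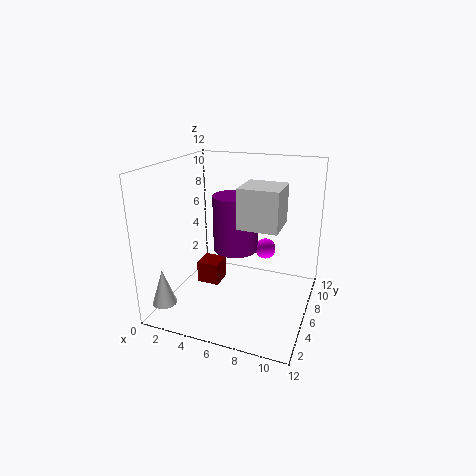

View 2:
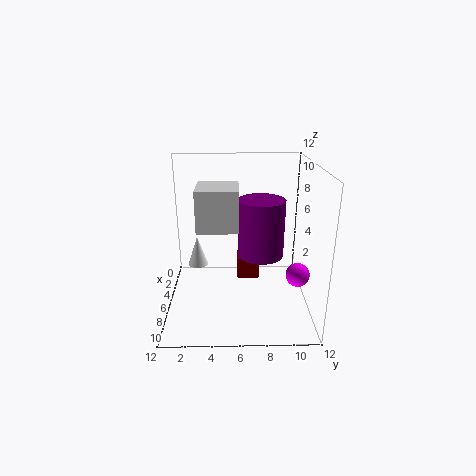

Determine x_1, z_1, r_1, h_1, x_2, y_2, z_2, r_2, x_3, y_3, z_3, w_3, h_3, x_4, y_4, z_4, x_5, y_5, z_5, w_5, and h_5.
x_1 = 1; z_1 = 1; r_1 = 1; h_1 = 3; x_2 = 5; y_2 = 8; z_2 = 4; r_2 = 2; x_3 = 7; y_3 = 3; z_3 = 8; w_3 = 3; h_3 = 3; x_4 = 7; y_4 = 11; z_4 = 3; x_5 = 2; y_5 = 6; z_5 = 1; w_5 = 2; h_5 = 2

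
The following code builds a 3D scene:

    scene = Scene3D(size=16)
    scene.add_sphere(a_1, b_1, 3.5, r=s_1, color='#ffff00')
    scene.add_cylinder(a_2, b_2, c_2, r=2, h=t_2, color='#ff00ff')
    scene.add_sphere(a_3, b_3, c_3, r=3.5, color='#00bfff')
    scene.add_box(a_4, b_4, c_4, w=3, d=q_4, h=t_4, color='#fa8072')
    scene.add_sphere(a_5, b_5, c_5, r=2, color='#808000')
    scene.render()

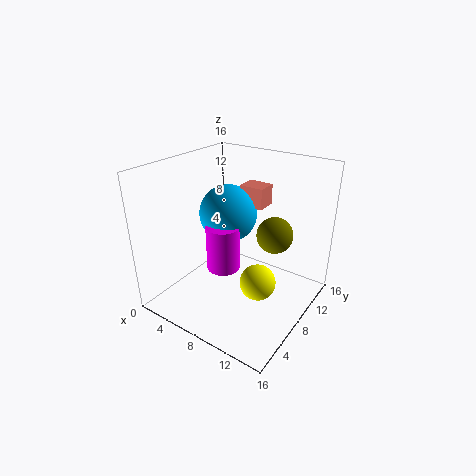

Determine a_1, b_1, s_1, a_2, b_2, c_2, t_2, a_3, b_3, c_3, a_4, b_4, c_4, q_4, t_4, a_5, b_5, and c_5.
a_1 = 11; b_1 = 7.5; s_1 = 2; a_2 = 5.5; b_2 = 8.5; c_2 = 3; t_2 = 5.5; a_3 = 4.5; b_3 = 11; c_3 = 9; a_4 = 5.5; b_4 = 12; c_4 = 10; q_4 = 2.5; t_4 = 2.5; a_5 = 11.5; b_5 = 10; c_5 = 8.5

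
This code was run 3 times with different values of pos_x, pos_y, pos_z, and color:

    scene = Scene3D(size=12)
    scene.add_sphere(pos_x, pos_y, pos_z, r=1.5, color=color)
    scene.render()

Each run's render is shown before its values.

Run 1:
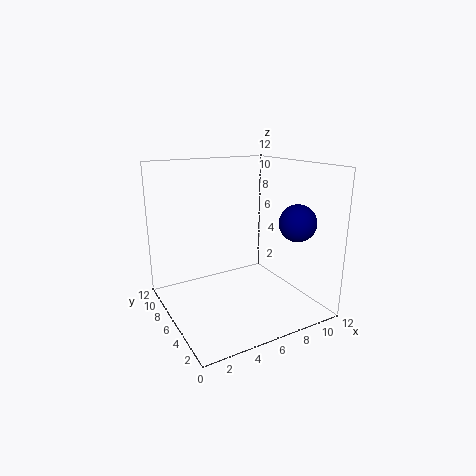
pos_x = 9.75; pos_y = 3; pos_z = 7.5; color = 'navy'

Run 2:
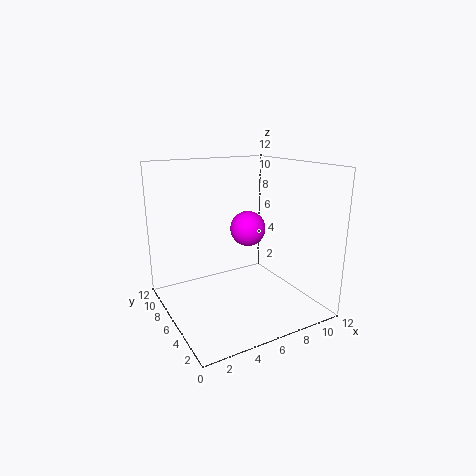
pos_x = 7.25; pos_y = 6.5; pos_z = 6.5; color = 'magenta'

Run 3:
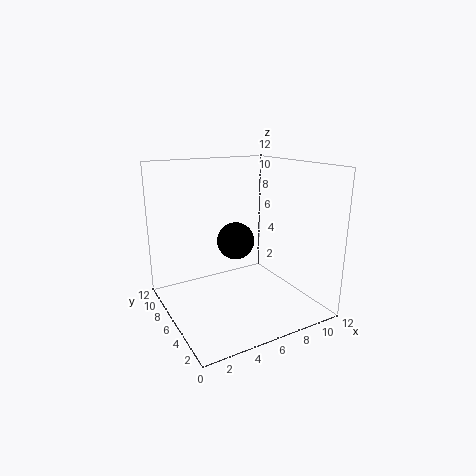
pos_x = 5.5; pos_y = 5.5; pos_z = 6; color = 'black'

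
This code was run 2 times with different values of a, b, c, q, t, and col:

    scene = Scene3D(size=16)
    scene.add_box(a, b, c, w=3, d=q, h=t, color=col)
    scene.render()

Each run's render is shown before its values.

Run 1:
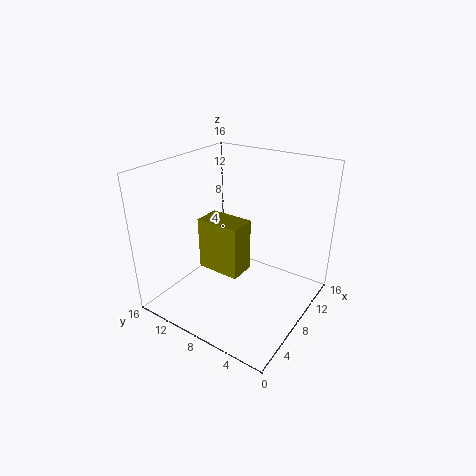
a = 6; b = 7; c = 4; q = 5; t = 6; col = 'olive'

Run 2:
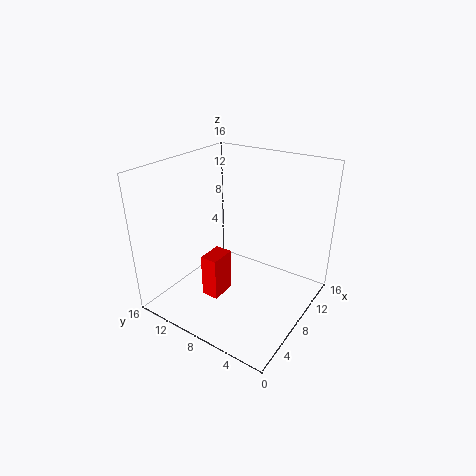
a = 5; b = 9; c = 1; q = 2; t = 5; col = 'red'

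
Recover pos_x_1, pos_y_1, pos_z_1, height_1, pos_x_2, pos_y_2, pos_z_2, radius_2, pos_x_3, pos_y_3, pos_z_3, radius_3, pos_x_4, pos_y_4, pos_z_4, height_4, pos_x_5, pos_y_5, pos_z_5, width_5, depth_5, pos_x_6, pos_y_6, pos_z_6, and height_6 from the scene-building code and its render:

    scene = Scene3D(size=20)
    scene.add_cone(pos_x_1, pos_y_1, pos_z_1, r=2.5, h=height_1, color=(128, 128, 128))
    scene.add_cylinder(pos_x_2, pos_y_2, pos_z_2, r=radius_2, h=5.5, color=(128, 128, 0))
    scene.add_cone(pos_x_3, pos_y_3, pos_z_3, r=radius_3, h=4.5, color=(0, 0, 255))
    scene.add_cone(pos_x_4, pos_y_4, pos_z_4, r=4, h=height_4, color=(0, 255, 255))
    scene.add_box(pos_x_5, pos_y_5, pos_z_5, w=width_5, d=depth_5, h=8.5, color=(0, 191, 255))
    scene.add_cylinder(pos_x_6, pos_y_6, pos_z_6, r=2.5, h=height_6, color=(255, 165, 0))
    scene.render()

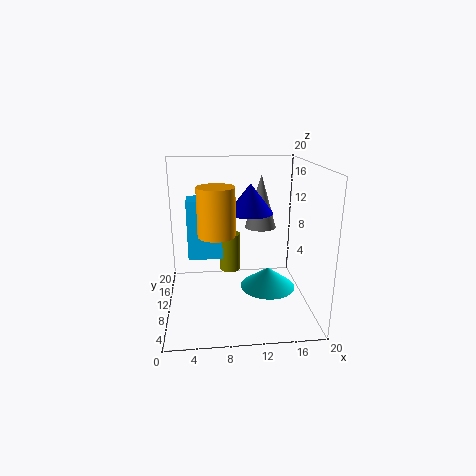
pos_x_1 = 14.5, pos_y_1 = 17.5, pos_z_1 = 9, height_1 = 8.5, pos_x_2 = 9, pos_y_2 = 12, pos_z_2 = 4.5, radius_2 = 1.5, pos_x_3 = 12.5, pos_y_3 = 15.5, pos_z_3 = 12, radius_3 = 3.5, pos_x_4 = 14.5, pos_y_4 = 10.5, pos_z_4 = 2, height_4 = 3, pos_x_5 = 3, pos_y_5 = 11, pos_z_5 = 6.5, width_5 = 5, depth_5 = 4, pos_x_6 = 7, pos_y_6 = 8.5, pos_z_6 = 11, height_6 = 6.5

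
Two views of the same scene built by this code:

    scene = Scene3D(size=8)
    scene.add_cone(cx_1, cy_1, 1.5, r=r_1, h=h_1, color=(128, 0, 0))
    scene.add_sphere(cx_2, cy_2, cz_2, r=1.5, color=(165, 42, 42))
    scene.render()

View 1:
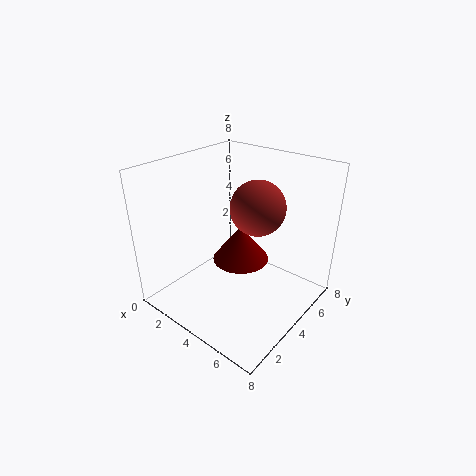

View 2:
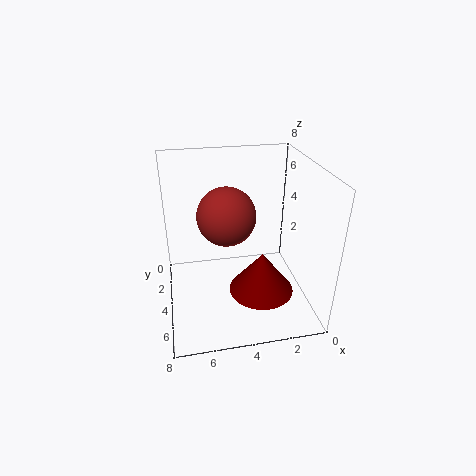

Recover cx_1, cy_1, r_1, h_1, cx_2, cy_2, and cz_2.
cx_1 = 3
cy_1 = 5.5
r_1 = 1.75
h_1 = 2.25
cx_2 = 4.75
cy_2 = 4.75
cz_2 = 5.75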